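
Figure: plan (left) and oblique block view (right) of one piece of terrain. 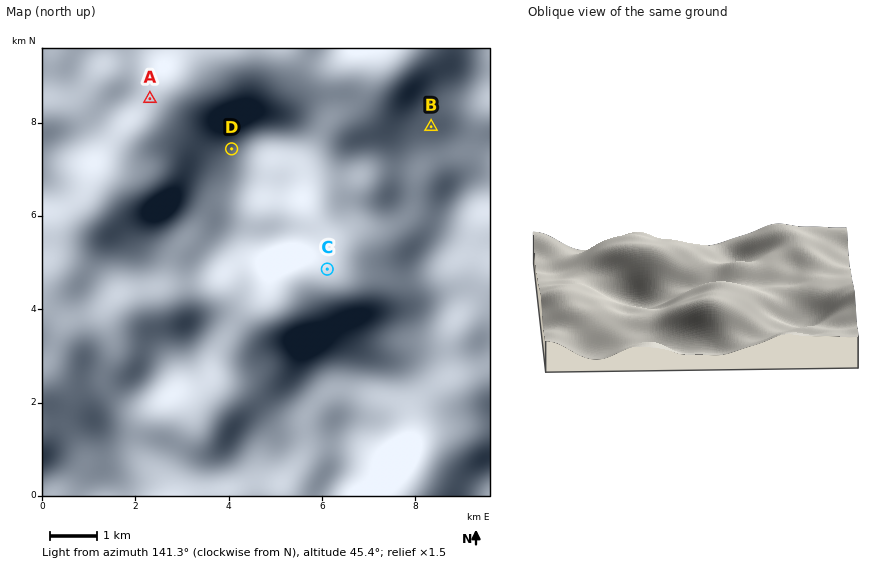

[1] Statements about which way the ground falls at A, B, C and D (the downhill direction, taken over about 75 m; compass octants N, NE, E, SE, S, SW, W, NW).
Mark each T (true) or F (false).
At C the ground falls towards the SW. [F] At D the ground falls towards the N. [F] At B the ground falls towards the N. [T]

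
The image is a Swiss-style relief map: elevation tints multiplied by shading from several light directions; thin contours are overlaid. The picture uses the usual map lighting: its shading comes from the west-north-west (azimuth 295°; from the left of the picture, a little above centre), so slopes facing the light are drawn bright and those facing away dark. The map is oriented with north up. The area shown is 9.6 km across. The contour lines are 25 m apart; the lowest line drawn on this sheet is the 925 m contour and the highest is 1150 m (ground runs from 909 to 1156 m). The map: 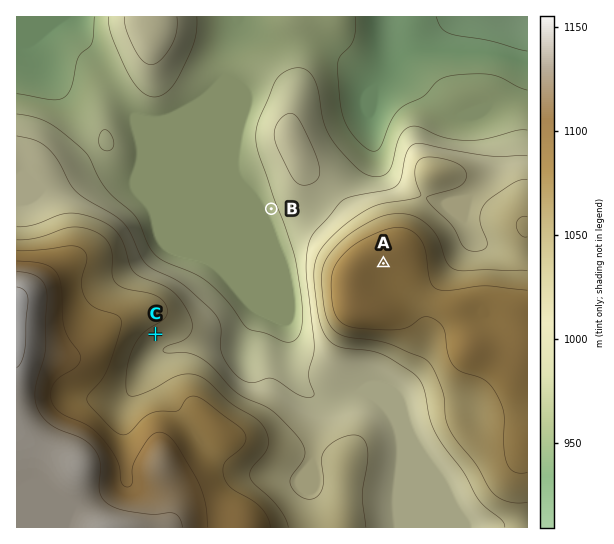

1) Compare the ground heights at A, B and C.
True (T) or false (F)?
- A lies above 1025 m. T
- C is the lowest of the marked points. F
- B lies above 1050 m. F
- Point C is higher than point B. T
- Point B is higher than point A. F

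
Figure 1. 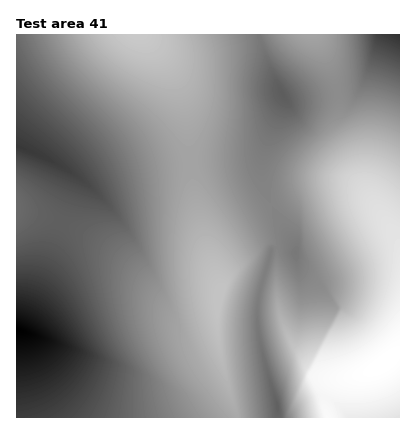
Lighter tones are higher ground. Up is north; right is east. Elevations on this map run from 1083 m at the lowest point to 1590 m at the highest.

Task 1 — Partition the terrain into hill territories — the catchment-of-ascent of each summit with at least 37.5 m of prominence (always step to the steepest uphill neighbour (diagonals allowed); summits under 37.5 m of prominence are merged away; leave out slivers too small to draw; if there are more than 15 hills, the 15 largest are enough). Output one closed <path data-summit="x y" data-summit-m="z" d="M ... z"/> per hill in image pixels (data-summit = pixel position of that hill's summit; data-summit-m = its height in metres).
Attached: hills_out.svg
<path data-summit="220 298" data-summit-m="1473" d="M266 144l-5 8-9 6-90 8-32 7-36 15-17-10-28 78-26 64-7 10 0 88 262 0-1-14-18-66-2-30 14-58 7-3 10 0 8 6 0-7-18-28-14-32-2-26z"/><path data-summit="386 362" data-summit-m="1590" d="M400 34l-12 0-3 2-22 48-3 3-66 14-6 0-2-2-22 51-2 26 6 22 10 20 18 28 0 7-8-6-10 0-7 3-14 58 2 30 18 66 1 14 122 0z"/><path data-summit="136 34" data-summit-m="1484" d="M258 34l-242 0 0 112 46 20 30 22 38-15 32-7 78-6 14-3 9-7 22-48-18-42z"/><path data-summit="310 34" data-summit-m="1409" d="M386 34l-126 0-1 2 12 34 13 28 4 3 6 0 66-14 3-3z"/>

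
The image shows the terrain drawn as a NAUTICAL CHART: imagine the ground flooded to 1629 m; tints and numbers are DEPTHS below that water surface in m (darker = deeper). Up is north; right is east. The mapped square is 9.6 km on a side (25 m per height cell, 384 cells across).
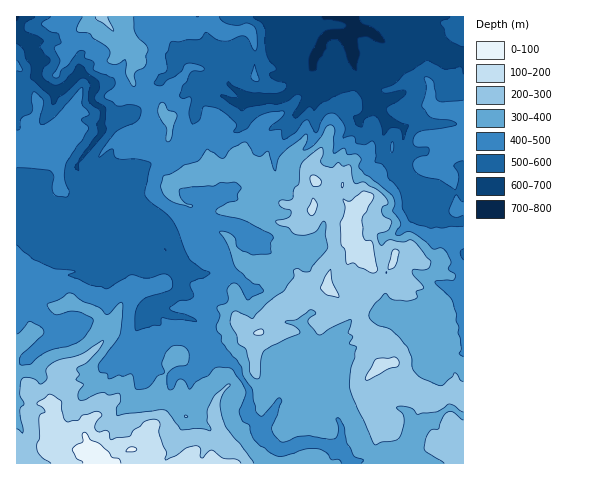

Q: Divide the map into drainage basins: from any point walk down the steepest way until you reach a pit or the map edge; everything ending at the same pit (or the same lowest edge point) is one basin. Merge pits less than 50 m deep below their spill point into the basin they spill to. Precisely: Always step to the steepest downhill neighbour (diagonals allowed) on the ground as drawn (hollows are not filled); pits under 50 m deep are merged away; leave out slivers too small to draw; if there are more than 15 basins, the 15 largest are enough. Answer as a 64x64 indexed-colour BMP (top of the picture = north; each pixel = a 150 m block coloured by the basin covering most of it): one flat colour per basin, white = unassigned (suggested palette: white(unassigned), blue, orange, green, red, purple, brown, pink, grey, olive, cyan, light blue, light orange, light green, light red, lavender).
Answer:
<image width="64" height="64" href="data:image/bmp;base64,Qk12CAAAAAAAAHYAAAAoAAAAQAAAAEAAAAABAAQAAAAAAAAIAAATCwAAEwsAABAAAAAAAAAA////ALR3HwAOf/8ALKAsACgn1gC9Z5QAS1aMAMJ34wB/f38AIr28AM++FwDox64AeLv/AIrfmACWmP8A1bDFABEREREREREREREREREREREREREREREREREREREREREREREREREhEREREREREREREREREREREREREREREREREREREREREiEREREREREREREREREREREREREREREREREREREREREiERERERERERERERERERERERERERERERERERERERERIiIREREREREREREREREREREREREREREREREREREREREiIhERERERERERERERERERERERERERERERERERERERESIiIRERERERERERERERERERERERERERERERERERERESIiIiERERERERERERERERERERERERERERERERERERERIiIiIhEREREREREREREREREREREREREREREREREREREiIiIiIiIiERERERIRERERERERERERERERERERERERESIiIiIiIiIhERERIiERERERERERERERERERERERERERIiIiIiIiIiIRERIiIRERERERERERERERERERERERERESIiIiIiIiIhEREiIhERERERERERERERERERERERERERIiIiIiIiIiIREiIiIRERERERERERERERERERERERERERIiIiIiIiIhEiIiIiIRERERERERERERERERERERERERERIiIiIiIiIiIiIiIiERERERERERERERERERERERERERESIiIiIiIiIiIiIiIREREREREREREREREREREhEREREREiIiIiIiIiIiIiIhERERERERERERERERERESIRERERERIiIiIiIiIiIiIiERERERERERERERERERERIiIiEREREiIiIiIiIiIiIiEREREREREREREREREREREiIiIREREiIiIiIiIiIiIiERERERERERERERERERERESIiIhERESIiIiIiIiIiIiERERERERERERERERERERERIiIiIRIiIiIiIiIiIiIiIREREREREREREREREREREREiIiIiIiIiIiIiIiIiIiIhERERERERERERERERERERESIiIiIiIiIiIiIiIiIiIiERERERERERERERERERERERIiIiIiIiIiIiIiIiIiIiIhEREREREREREREREREREREiIiIiIiIiIiIiIiIiIiIiIRERERERERERERERERERESIiIiIiIiIiIiIiIiIiIiIiERERERERERERERERERERIiIiIiIiIiIiIiIiIiIiIhEREREREREREREREREREREiIiIiIiIiIiIiIiIiIiIiERERERERERERERERERERESIiIiIiIiIiIiIiIiIiIiERERERERERERERERERERERIiIiIiIiIiIiIiIiIiIiIREREREREREREREREREREREiIiIiIiIiIiIiIiIiIiIRERERERERERERERERERERESIiIiIiIiIiIiIiIiIiIRERERERERERERERERERERERIiIiIiIiIiIiIiIiIiIiEREREREREREREREREREREREiIiIiIiIiIiIiIiIiIiIRERERERERERERERERERERESIiIiIiIiIiIiIiIiIhERERERERERERERERERERERERIiIiIiIiIiIiIiIhEREREREREREREREREREREREREREiIiIiIiIiIiIiIhERERERERERERERERERERERERERESIiIiIiIiIiIiIiERERERERERERERERERERERERERERIiIiIiIiIiIiIiIREREREREREREREREREREREREREREiIiIiIiIiIiIiIiIhERERERERERERERERERERERERESIiIiIiIiIiIiIiIiERERERERERERERERERERERERERIiIiIiIiIiIiIiIiIREREREREREREREREREREREREREiIiIiIiIiIiIiIiIRERERERERERERERERERERERERESIiIiIiIiIiIiIiIRERERERERERERERERERERERERERIiIiIiIiIiIiIiIREREREREREREREREREREREREREREiIiIiIiIiIiIiIhERERERERERERERERERERERERERESIiIiIiIiIiIiIiERERERERERERERERERERERERERERIiIiIiIiIiIiIiIREREREREREREREREREREREREREREiIiIiIiIiIiIiIRERERERERERERERERERERERERERESIiIiIiIiIiIiIhERERERERERERERERERERERERERERIiIiIiIiIiIiIREREREREREREREREREREREREREREREiIiIiIiIiIiERERERERERERERERERERERERERERERESIiIiIiIiIiIRERERERERERERERERERERERERERERERIiIiIiIiIiIREREREREREREREREREREREREREREREREiIiIiIiIiIhERERERERERERERERERERERERERERERESIiIiIiIiIiIRERERERERERERERERERERERERERERERIiIiIiIiIiIhEREREREREREREREREREREREREREREREiIiIiIiIiIiERERERERERERERERERERERERERERERESIiIiIiIiIiERERERERERERERERERERERERERERERERIiIiIiIiIhEREREREREREREREREREREREREREREREREiIiIiIiIhERERERERERERERERERERERERERERERERESIiIiIiIiERERERERERERERERERERERERERERERERER"/>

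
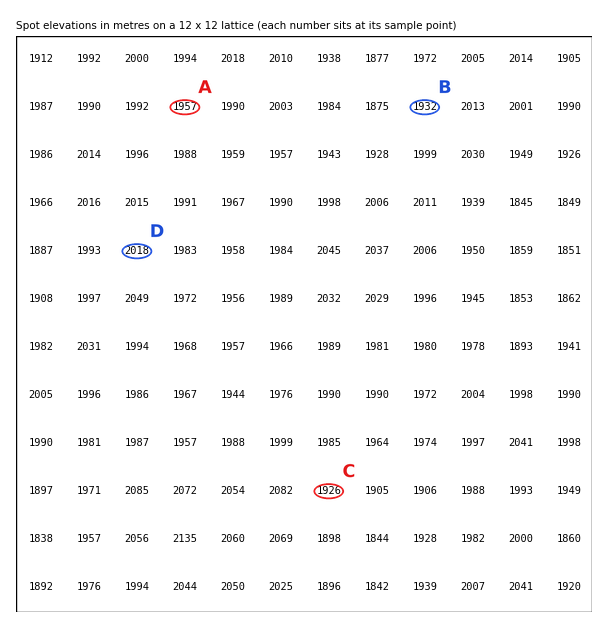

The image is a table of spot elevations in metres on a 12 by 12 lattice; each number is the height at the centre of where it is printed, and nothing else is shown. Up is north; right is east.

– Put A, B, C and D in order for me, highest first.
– D A B C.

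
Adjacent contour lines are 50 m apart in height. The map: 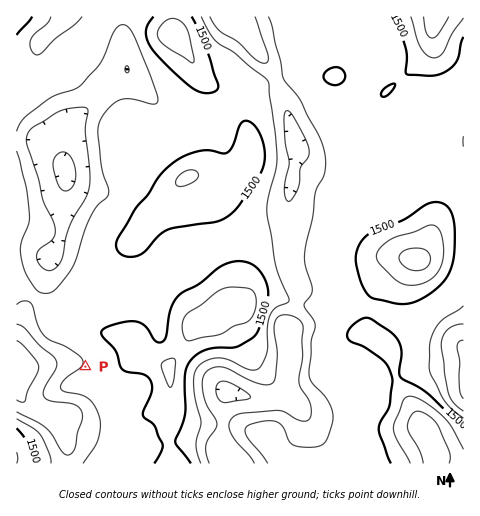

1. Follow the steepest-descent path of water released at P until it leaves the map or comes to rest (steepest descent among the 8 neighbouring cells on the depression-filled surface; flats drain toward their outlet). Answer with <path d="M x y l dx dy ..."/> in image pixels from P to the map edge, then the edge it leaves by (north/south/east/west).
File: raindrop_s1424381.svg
<path d="M85 367l-2-3-52 0-11 11-3 0"/>
exit: west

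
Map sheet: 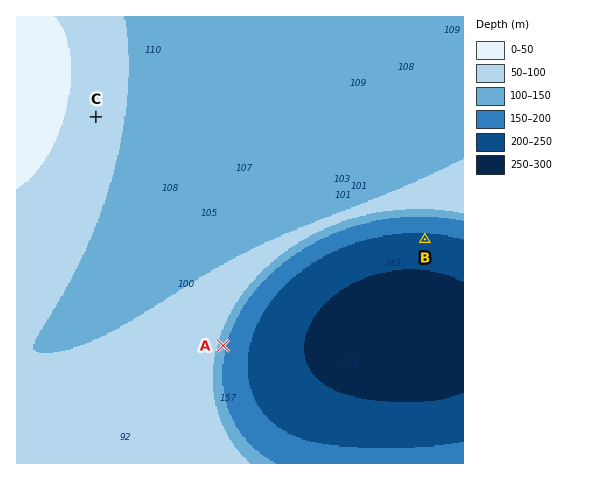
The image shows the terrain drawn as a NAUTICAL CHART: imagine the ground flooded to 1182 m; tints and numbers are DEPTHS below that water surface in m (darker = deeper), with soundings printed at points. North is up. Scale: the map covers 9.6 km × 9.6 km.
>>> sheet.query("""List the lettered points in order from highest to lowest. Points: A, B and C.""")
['C', 'A', 'B']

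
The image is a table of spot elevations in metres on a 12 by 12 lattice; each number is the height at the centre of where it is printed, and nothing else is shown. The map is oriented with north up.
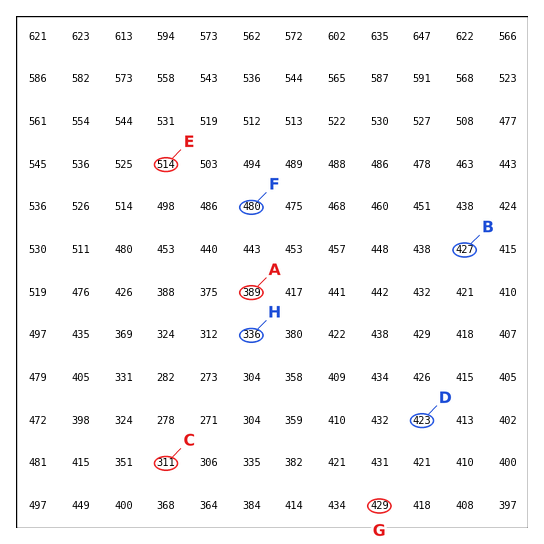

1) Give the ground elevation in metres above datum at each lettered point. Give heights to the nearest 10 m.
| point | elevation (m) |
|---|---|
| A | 390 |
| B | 430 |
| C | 310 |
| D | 420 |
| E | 510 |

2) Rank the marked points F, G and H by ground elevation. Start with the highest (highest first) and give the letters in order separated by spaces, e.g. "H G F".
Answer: F G H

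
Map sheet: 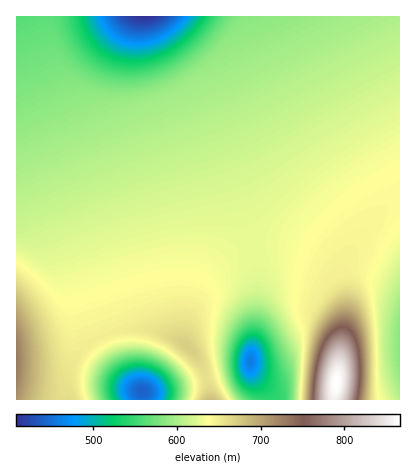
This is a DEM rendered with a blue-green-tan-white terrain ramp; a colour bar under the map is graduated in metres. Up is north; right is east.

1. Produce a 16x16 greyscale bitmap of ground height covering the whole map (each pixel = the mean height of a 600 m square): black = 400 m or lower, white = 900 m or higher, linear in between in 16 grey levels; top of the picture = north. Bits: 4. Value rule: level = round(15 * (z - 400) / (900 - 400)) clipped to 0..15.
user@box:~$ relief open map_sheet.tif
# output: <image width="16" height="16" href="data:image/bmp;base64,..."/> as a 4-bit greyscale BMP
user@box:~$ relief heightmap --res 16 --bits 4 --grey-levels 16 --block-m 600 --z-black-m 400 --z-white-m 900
<image width="16" height="16" href="data:image/bmp;base64,Qk32AAAAAAAAAHYAAAAoAAAAEAAAABAAAAABAAQAAAAAAIAAAAATCwAAEwsAABAAAAAAAAAAAAAAABEREQAiIiIAMzMzAERERABVVVUAZmZmAHd3dwCIiIgAmZmZAKqqqgC7u7sAzMzMAN3d3QDu7u4A////AJh1Ikd0Rr2XmHZEaGNGraaYd3eIZEabloh3d4h2Z4mGh3d3d3d3eHd3d3d3d3d3d3d3d3d3d3d3Znd3d3d3d3dmZmd3d3d3d2ZmZmZ3d3d3ZmZmZmZnd3dmZmZmZmZ3d2ZmZmZmZmZ3VVVVVmZmZmZVVDNFZmZmZlVDESRWZmZm"/>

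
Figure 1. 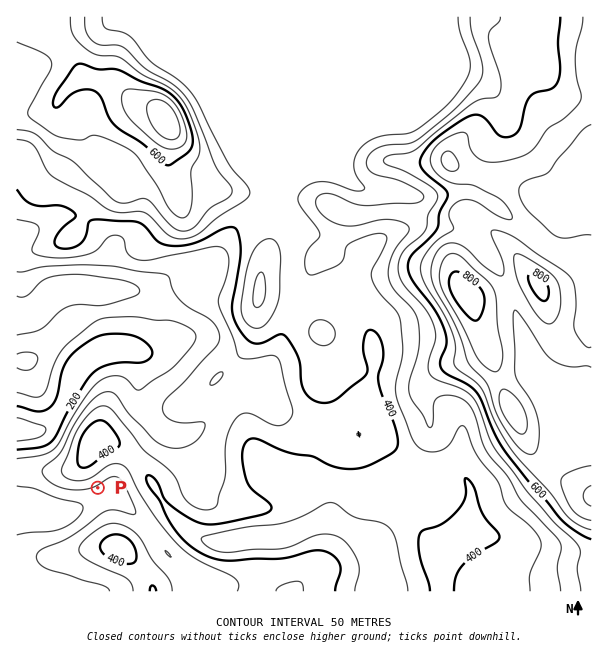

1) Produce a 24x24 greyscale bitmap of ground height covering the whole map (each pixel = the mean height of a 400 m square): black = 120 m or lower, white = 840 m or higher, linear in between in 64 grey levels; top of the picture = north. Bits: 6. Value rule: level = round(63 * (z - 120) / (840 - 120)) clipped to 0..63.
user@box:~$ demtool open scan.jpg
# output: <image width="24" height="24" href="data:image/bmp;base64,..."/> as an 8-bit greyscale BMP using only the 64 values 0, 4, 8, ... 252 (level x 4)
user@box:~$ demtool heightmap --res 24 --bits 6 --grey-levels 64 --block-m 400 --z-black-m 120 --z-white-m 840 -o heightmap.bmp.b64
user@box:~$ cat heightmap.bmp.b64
<image width="24" height="24" href="data:image/bmp;base64,Qk12BgAAAAAAADYEAAAoAAAAGAAAABgAAAABAAgAAAAAAEACAAATCwAAEwsAAAABAAAAAAAAAAAAAAEBAQACAgIAAwMDAAQEBAAFBQUABgYGAAcHBwAICAgACQkJAAoKCgALCwsADAwMAA0NDQAODg4ADw8PABAQEAAREREAEhISABMTEwAUFBQAFRUVABYWFgAXFxcAGBgYABkZGQAaGhoAGxsbABwcHAAdHR0AHh4eAB8fHwAgICAAISEhACIiIgAjIyMAJCQkACUlJQAmJiYAJycnACgoKAApKSkAKioqACsrKwAsLCwALS0tAC4uLgAvLy8AMDAwADExMQAyMjIAMzMzADQ0NAA1NTUANjY2ADc3NwA4ODgAOTk5ADo6OgA7OzsAPDw8AD09PQA+Pj4APz8/AEBAQABBQUEAQkJCAENDQwBEREQARUVFAEZGRgBHR0cASEhIAElJSQBKSkoAS0tLAExMTABNTU0ATk5OAE9PTwBQUFAAUVFRAFJSUgBTU1MAVFRUAFVVVQBWVlYAV1dXAFhYWABZWVkAWlpaAFtbWwBcXFwAXV1dAF5eXgBfX18AYGBgAGFhYQBiYmIAY2NjAGRkZABlZWUAZmZmAGdnZwBoaGgAaWlpAGpqagBra2sAbGxsAG1tbQBubm4Ab29vAHBwcABxcXEAcnJyAHNzcwB0dHQAdXV1AHZ2dgB3d3cAeHh4AHl5eQB6enoAe3t7AHx8fAB9fX0Afn5+AH9/fwCAgIAAgYGBAIKCggCDg4MAhISEAIWFhQCGhoYAh4eHAIiIiACJiYkAioqKAIuLiwCMjIwAjY2NAI6OjgCPj48AkJCQAJGRkQCSkpIAk5OTAJSUlACVlZUAlpaWAJeXlwCYmJgAmZmZAJqamgCbm5sAnJycAJ2dnQCenp4An5+fAKCgoAChoaEAoqKiAKOjowCkpKQApaWlAKampgCnp6cAqKioAKmpqQCqqqoAq6urAKysrACtra0Arq6uAK+vrwCwsLAAsbGxALKysgCzs7MAtLS0ALW1tQC2trYAt7e3ALi4uAC5ubkAurq6ALu7uwC8vLwAvb29AL6+vgC/v78AwMDAAMHBwQDCwsIAw8PDAMTExADFxcUAxsbGAMfHxwDIyMgAycnJAMrKygDLy8sAzMzMAM3NzQDOzs4Az8/PANDQ0ADR0dEA0tLSANPT0wDU1NQA1dXVANbW1gDX19cA2NjYANnZ2QDa2toA29vbANzc3ADd3d0A3t7eAN/f3wDg4OAA4eHhAOLi4gDj4+MA5OTkAOXl5QDm5uYA5+fnAOjo6ADp6ekA6urqAOvr6wDs7OwA7e3tAO7u7gDv7+8A8PDwAPHx8QDy8vIA8/PzAPT09AD19fUA9vb2APf39wD4+PgA+fn5APr6+gD7+/sA/Pz8AP39/QD+/v4A////ADQ8QERQXExETFRUUFRkeIBsYGRobHSEmDhETFxoVERYaGhoZFxofHxoYGBkaHCEmCwwPFRYSFhscHh8fHR0eHRkYGBgZHSMrCAkLDxAUGBUVFxkbHR0cGhkaGRkdIyw0DA8SEBEXFhIUGBocGxsaGhoaGRogKjE1DA8XGBYVEhETGRoaGRcXGRsbGh4oMTEyAgcUGhYRDxASFxcWFxUVFx0gHSMxNTAwBgYMFREOEBERFBMUFxYWGSAhHyk4NDAxDQkGDQ0MDxITEREWGhkYGiEjJjA2MTAxEAwFBgcICw8TExMXGxsZGiAoMDc1MTIzDQ0KBgYICgwQFxgZHRwZGh8mMjo1MjUzCQsNCwsLDA8THR4bHBsZGyAqODs0NjcyCwoKCgsMDxIUHSAcHBsbHyYyPTo1OjgyEA8PDxARERETGyAcHRwcISs1OjQ1OTQxExcYFRQXGRgVGh0bHR4cHiYvMjE0MjExFRcZGRkcIyIcGhsbHiIiISMpMDEvMjY2GRobHyIiJyUiHRwcICEfICEmLi4wNDU1Gh0gJCUmKSUhHBoaGxsfIyYuMTAxMjM0HCIkJSYqLicdGhoaGhoeIiQuMC0sLjE0JCcnJywxNCQbGhoaGhoaGxwhKispLC8xJSkpKi4xLB4aGhoaGhoaGhobICYnKiwuIycqKyslHhoaGhoaGhoaGhoaHCInKCovJScoJSIcGhoaGhoaGhoaGhoaHCMnJyovKCkkHhwaGhsbHBsaGhoaGhoaHSQmJyouA=="/>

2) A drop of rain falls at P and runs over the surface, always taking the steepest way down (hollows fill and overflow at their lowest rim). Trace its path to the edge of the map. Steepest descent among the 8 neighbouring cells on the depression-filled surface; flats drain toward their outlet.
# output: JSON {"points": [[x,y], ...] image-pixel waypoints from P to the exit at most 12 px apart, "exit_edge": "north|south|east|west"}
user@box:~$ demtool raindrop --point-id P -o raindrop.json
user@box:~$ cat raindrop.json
{"points": [[98, 488], [96, 500], [84, 506], [72, 510], [60, 513], [48, 513], [36, 510], [24, 510], [17, 510]], "exit_edge": "west"}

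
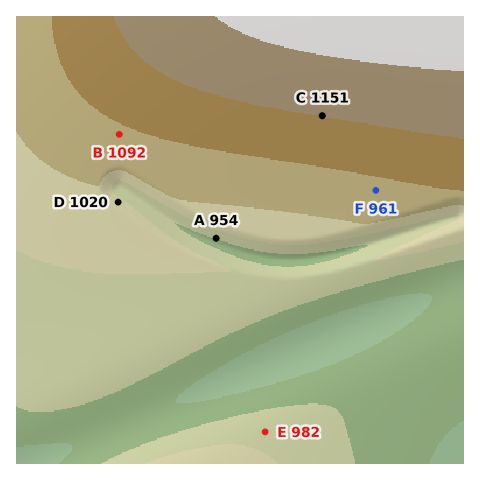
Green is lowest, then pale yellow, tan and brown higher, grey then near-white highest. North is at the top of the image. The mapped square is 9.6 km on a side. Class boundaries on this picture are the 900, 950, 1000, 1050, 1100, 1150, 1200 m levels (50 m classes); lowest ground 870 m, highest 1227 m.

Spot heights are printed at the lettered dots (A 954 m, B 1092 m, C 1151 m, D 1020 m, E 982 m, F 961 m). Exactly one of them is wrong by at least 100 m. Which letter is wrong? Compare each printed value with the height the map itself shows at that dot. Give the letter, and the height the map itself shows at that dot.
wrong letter F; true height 1086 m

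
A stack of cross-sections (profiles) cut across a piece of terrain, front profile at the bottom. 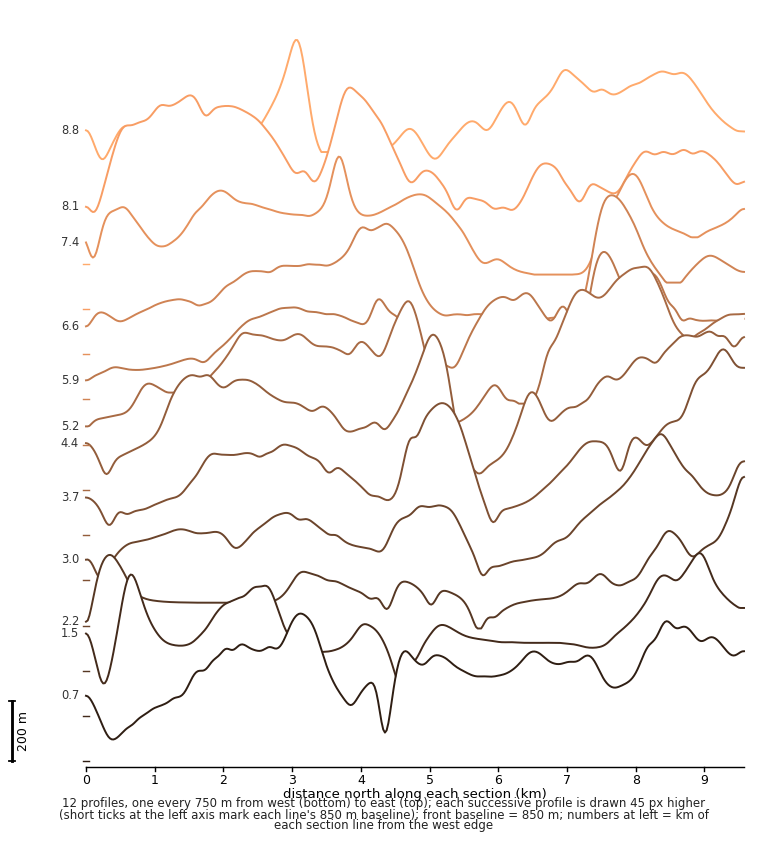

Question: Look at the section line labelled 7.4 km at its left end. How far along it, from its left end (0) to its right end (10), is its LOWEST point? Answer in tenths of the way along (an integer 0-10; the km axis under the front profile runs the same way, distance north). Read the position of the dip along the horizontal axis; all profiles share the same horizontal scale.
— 7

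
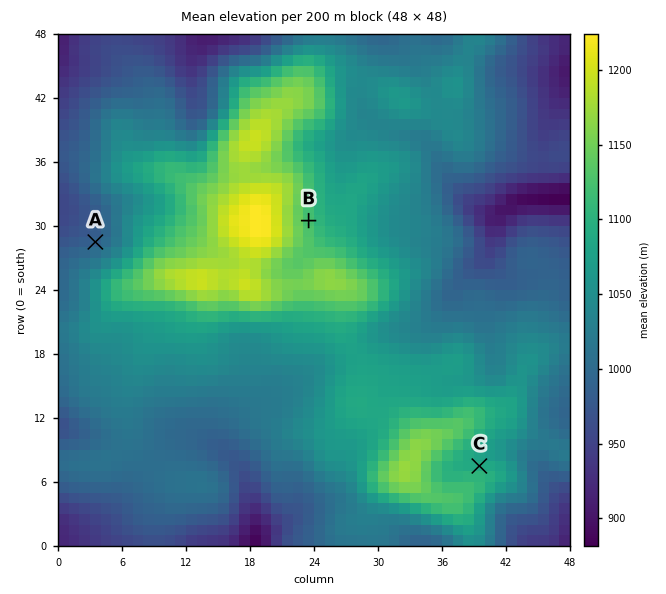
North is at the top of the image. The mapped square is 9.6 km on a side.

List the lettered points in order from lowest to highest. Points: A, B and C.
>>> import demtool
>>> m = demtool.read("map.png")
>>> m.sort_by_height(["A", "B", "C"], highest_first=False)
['A', 'C', 'B']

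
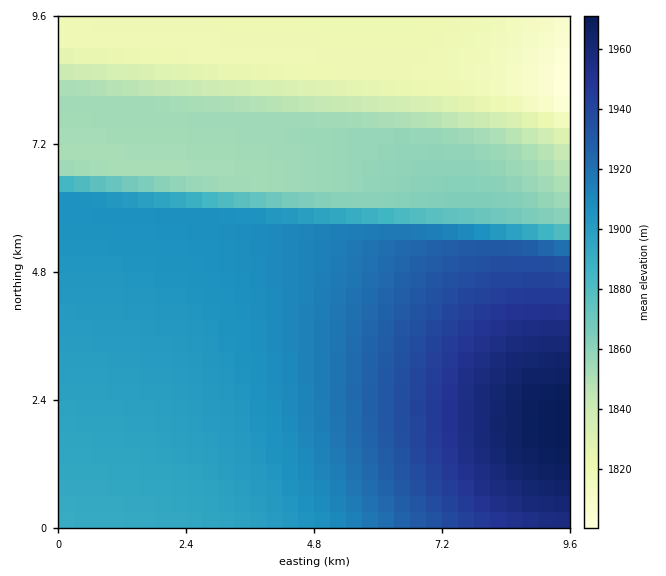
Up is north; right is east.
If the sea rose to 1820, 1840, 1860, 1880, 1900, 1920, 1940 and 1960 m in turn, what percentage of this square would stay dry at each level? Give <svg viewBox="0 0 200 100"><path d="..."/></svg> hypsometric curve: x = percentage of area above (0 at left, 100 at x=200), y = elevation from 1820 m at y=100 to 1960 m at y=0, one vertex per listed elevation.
<svg viewBox="0 0 200 100"><path d="M184 100l-17-14-34-15-8-14-23-14-54-14-22-15-17-14"/></svg>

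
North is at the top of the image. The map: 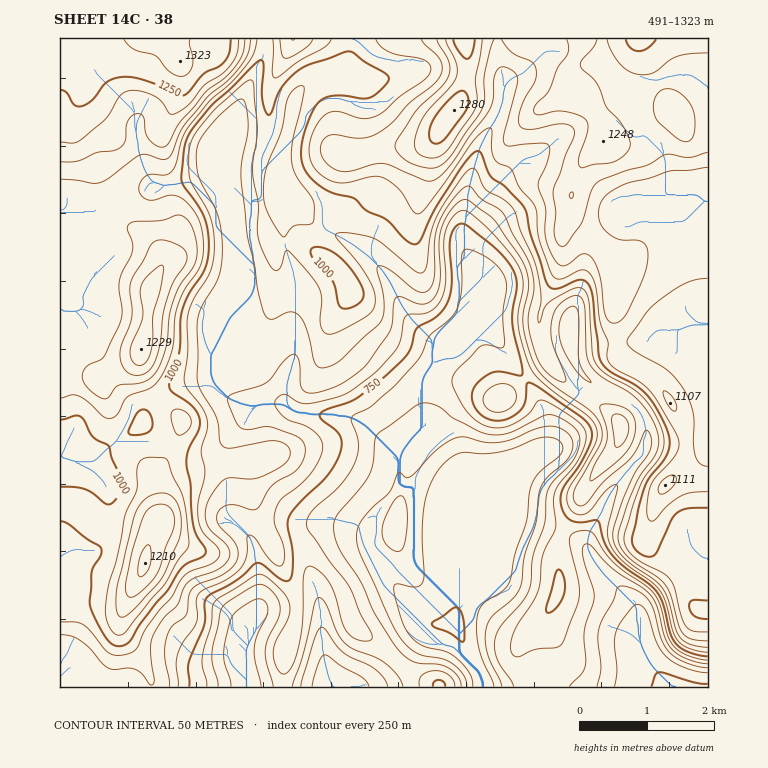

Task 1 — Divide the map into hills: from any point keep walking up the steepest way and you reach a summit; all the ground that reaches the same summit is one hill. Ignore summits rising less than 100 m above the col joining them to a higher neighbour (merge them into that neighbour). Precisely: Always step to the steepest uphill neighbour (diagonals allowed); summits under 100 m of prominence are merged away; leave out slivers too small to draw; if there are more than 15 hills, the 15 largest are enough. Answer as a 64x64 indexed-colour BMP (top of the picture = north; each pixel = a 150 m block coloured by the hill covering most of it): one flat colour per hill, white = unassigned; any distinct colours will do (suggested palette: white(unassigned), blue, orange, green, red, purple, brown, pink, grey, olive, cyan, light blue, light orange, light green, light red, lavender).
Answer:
<image width="64" height="64" href="data:image/bmp;base64,Qk12CAAAAAAAAHYAAAAoAAAAQAAAAEAAAAABAAQAAAAAAAAIAAATCwAAEwsAABAAAAAAAAAA////ALR3HwAOf/8ALKAsACgn1gC9Z5QAS1aMAMJ34wB/f38AIr28AM++FwDox64AeLv/AIrfmACWmP8A1bDFAERERERERERERBERERERERERERERERERERERERERERERREREREREREREERERERERERERERERERERERERERERERFEREREREREREQREREREREREREREREREREREREREREREURERERERERERBERERERERERERERERERERERERERERERREREREREREREERERERERERERERERERERERERERERERFEREREREREREQREREREREREREREREREREREREREREREUREREREREREREERERERERERERERERERERERERERERERREREREREREREQRERERERERERERERERERERERERERERFEREREREREREREERERERERERERERERERERERERIhEREUREREREREREREQRERERERERERERERERERERERIiIRERRERERERERERERBERERERERERERERERERERERIiIiERFEREREREREREREERERERERERERERERERERERIiIiIhEUREREREREREREEREREREREREREREREREREREiIiIiIRERREREREREREQREREREREREREREREREREREiIiIiIiIREURERERERERBERERERERERERERERERERESIiIiIiIhERFERERERERBEREREREREREREREREREREREiIiIiIiEREURERERERBERERERERERERERERERERERESIiIiIiIRERREREREREEREREREREREREREREREREREREiIiIiIhERFEREREREQRERERERERERERERERERERERESIiIiIiEREURERERERBEREREREREREREREREREREREREiIiIiIREUREREREREERERERERERERERERERERERERESIiIiIhEUREREREREEREREREREREREREREREREREREREiIiIiFVREREREREQRERERERERERERERERERERERERERIiIiIVVURERERERBERERERERERERERERERERERERERESIiIhVVVUREREREQRERERERERERERERERERERERERERIiIiFVVVVEREREREEREREREREREREREREREREREREREiIiIRVVVVREREREQRERERERERERERERERERERERERESIiIhVVVVVUREREREERERERERERERERERERERERERESIiIiFVVVVVVERERBERERERERERERERERERERERERESIiIiIVVVVVVVRERBERERERERERERERERERERERERIiIiIiIlVVVVVVVVVRERERERERERERERERERERERERIiIiIiIiVVVVVVVVVVERERERERERERERERERERERERIiIiIiIiJVVVVVVVVVUREREREREREREREREREREREREiIiIiIiIlVVVVVVVVVREREREREREREREREREREREREiIiIiIiIiVVVVVVVVVVEREREREREREREREiERERERESIiIiIiIiJVVVVVVVVVURERERERERERERIiIhERERERIiIiIiIiIlVVVVVVVVVRERERERERERERIiIiERERERMiIiIiIiIiVVVVVVVVVVUREREREREREREiIiIhEREzMzIiIiIiIiJVVVVVVVVVVREREREREREREiIiIiIzMzMzMiIiIiIiIlVVVVVVVVVVURERERERERESIiIiIjMzMzMyIiIiIiIiVVVVVVVVVVVRERERERERESIiIiIiMzMzMzMiIiIiIiJVVVVVVVVVVVERERERERESIiIiIiMzMzMzMyIiIiIiIlVVVVVVVVVVURERERERERIiIiIiMzMzMzMzIiIiIiIiVVVVVVVVVVVRERERERESIiIiIiIzMzMzMzMyIiIiIiJVVVVVVVVVVVERERERESIiIiIiIjMzMzMzMzIiIiIiIlVVVVVVVVVVUREREREiIiIiIiIiMzMzMzMzMyIiIiIiVVVVVVVVVVVRERERIiIiIiIiIiIzMzMzMzMzMiIiIiIRERVVVVVVVVEREREiIiIiIiIiIjMzMzMzMzMzMiIiIhERERVVVVVVZmZmEiIiIiIiIiIiMzMzMzMzMzMzMzMzEREREREVVVVmZmYiIiIiIiIiIiIzMzMzMzMzMzMzMzMRERERERERVWZmZiIiIiIiIiIiIiMzMzMzMzMzMzMzMxERERERERERZmZmIiIiIiIiIiIiIzMzMzMzMzMzMzMzERERERERERFmZmYiIiIiIiIiIiIjMzMzMzMzMzMzMzMREREREREREWZmZiIiIiIiIiIiIiIzMzMzMzMzMzMzMxERERERERERFmZmIiIiIiIiIiIiIjMzMzMzMzMzMzMzEREREREREREWZmZiIiIiIiIiIiIiIzMzMzMzMzMzMzMRERERERERERZmZmIiIiIiIiIiIiIjMzMzMzMzMzMzMxEREREREREREWZmYiIiIiIiIiIiIiIzMzMzMzMzMzMzERERERERERERZmZiIiIiIiIiIiIiIjMzMzMzMzMzMzMREREREREREREWZmYiIiIiIiIiIiIiMzMzMzMzMzMzMxERERERERERERZmZmZmIiIiIiIiIiIzMzMzMzMzMzMzEREREREREREREWZmZmYiIiIiIiIiIjMzMzMzMzMzMzMRERERERERERERZmZmZmIiIiIiIiIjMzMzMzMzMzMzMxERERERERERERFmZmZmYiIiIiIiIiMzMzMzMzMzMzMz"/>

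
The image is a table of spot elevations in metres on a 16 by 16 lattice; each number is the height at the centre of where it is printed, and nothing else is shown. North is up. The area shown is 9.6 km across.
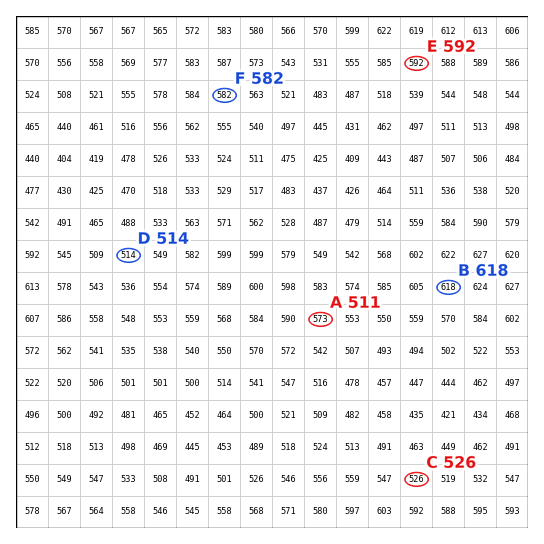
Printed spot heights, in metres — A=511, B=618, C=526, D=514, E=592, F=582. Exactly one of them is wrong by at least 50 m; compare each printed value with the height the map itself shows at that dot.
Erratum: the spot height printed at A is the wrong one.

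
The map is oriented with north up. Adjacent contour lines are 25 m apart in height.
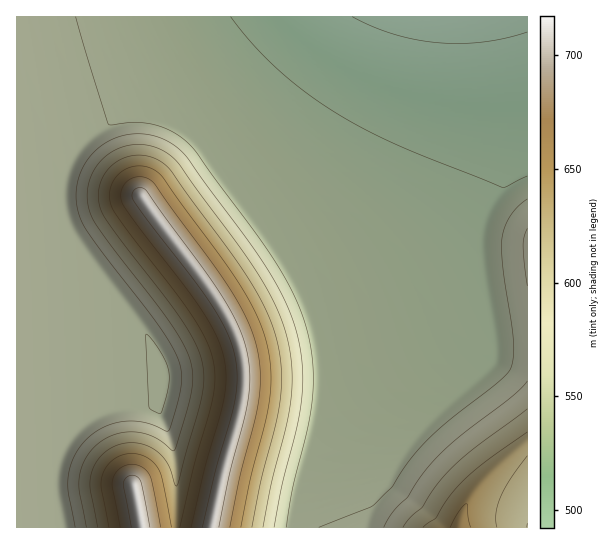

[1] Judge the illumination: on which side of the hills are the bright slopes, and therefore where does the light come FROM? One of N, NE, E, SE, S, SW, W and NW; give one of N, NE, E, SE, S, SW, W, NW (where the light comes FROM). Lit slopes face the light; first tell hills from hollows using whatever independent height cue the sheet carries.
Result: E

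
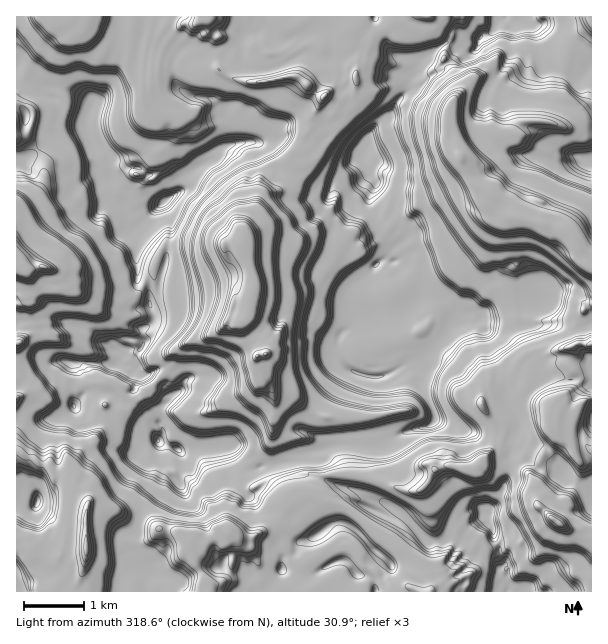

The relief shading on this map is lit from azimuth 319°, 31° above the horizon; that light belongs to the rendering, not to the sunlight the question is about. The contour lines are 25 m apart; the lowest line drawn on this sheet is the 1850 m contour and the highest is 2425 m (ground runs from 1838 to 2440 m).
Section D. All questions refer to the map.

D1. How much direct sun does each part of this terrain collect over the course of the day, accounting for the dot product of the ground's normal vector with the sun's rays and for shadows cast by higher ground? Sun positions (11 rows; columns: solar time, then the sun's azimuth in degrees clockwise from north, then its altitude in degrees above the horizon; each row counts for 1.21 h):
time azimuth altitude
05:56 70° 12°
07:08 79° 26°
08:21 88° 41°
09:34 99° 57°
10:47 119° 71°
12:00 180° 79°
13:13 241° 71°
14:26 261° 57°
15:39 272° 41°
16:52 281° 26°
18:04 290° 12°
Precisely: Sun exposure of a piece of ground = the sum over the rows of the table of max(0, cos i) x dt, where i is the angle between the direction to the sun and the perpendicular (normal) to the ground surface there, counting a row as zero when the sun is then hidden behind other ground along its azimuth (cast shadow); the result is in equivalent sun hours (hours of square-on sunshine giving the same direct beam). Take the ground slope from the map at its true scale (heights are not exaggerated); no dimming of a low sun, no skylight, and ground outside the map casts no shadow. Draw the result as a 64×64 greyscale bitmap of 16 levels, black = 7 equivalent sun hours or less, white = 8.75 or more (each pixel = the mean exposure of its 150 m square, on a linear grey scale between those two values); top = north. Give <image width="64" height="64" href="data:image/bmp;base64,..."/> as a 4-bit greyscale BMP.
<image width="64" height="64" href="data:image/bmp;base64,Qk12CAAAAAAAAHYAAAAoAAAAQAAAAEAAAAABAAQAAAAAAAAIAAATCwAAEwsAABAAAAAAAAAAAAAAABEREQAiIiIAMzMzAERERABVVVUAZmZmAHd3dwCIiIgAmZmZAKqqqgC7u7sAzMzMAN3d3QDu7u4A////AMfu7u7sfN7u7cju2c7u7u7u7u7t3u3d7t6caszKi8uNue7u7u183u7tyNy83u7u7u7u7e7u7u7u7btolSPMts5s7u7c3XvN7tqJ2s3N7uzu7u7s3unO7u7bvJSI3cyc7o7u7MmMe83tyb7by7vN7e7u3N3ut87u3KrepWnGIYzI7u7suox7zuy67uuHqqze7u7u7ueL7sWXre25nKe4Qyfu7u26fHvNubru7t7du97u3N7ul97sfe7u7HnMdzSbzu2+7bqMfMyd3e7u7uur7u28zeht7avLre7pBslDvGreZVfuyoyZzJunVVSdaN7u7tq9ts6pzKnKzpFmtVikd+zeya7Kndms27dDboa+7u7u7sutt73LjMjMVYRlXYVdtuqLnuuu6K7oOu2L7sZ97u7u7umNy4S+62xWc1l8ve6M63ue7d533lftjddYfLnu7u7uzdySa4redJIoV67u2Z7st77u7FylvsR57u3uy77u7uy5ZG3dzKzZIAMJjuh67tym7u7mtX24ndmu7u7tqt7u2pre7u7MqZQhZgp9ae7dmHzu7XmIo33u7I3u7u7rh1V73u7u7crISu6KzXbNy2is3r3XvUo7zu7uyXi+7u7u7tu7l1WeuMuVfpne7uy0vO2JqHzmqKzd2r7My1nIJbze7t3u7oPNvc6jTO7t21vdud7r7ue7a8eqvMzMp6XIIoze7u7u7UWZdq3u7tylvu6+7alEVt5rx722M0VKdnvLlmi83d7tplm6iO7uyl3u3O6Wiu7e7mrKyTnLmKdGtbl5hTERWstyFsx67u3Hvu7K7nnN3u7utbqkzchCFZXoXM7u7u2kIpNWtJ7e7cje7tjO1nyd7u7paZXMyrvGTN2GzO2FREREkEha687uyN7u6J7ubL7u7u6UiGzHvHfJq9mcZI3IeLs1an7t7u7oru7Y7ued7u7u2+xUi8tbaTe7yJWcc0irmLt7ju7u7u6Xibzupd7u7uk2KqmMzGdW3qrFZ6OMzL7u7F2Wvu7u7u7t7u1M2Zu1FbxzzLvLV1XuqbU5PMu8zu7tl+187u7u7u7u6Jyodmisynu3QyF3Z83WhWWszMzO7u7XvteL7u7u7u6nnJWLuJzLfGV3UxRZy8h1dZzMzM3u7u197tiO7u24p1cgFs25q7uagyJBEX7u6HZ2rMzMze7u7sa93qbO7qeYbO7Y3sdHacvGB2eGR8zYZYaczMzN7u7u7adL7Jec7afu7nrN3cy2rMtAlmq4O5WUekvMzM3u7u7u7Lnu7svO7u7tQQATrNqMzJRUa+6YesRqiczMzu7u7u7sue7u2q7tQlvM3euMy3zMlVh37tZ4xVmKzMzO7u7u7ctr7u7cbdvOoRElzHzKe9ymW2bu5pbGWZnMzM7u7u3blZ7c3cyayO7u7uq8e6qc3JZbaM7nlsVqtszMzu7uzHRt7czMzLmlIrze6rxqh8zchWprzeaXtVvGnMzO7uzFfu7szMzLdyfNQ73qynx1y8uEh5vN1oimWsxIzM7uzHnt25q4m5JQFO2k3ue1vSe8umOlus6picRYzMU7u8zLbdylZGl2RROu2K7ul6XNKpy5VYhs3pmJx4W8zbarzMp8y1zaqpkkiu577uZuTLWcqclVWo7umZnMZpzO2azMx6y1pSMhEWSd7q7sObW+a93Jd0Rcfe6Kt8l5fO7IvMy3zHhHtjRSXe7p7rTKfO197tySRUbG3V3Xs8ee3HrMzLfJV3hKyp3u7tjuXMbOiM7u7MpEN0tlznlbdd15vMzLirSUme7u7u7tnOidit6L3u7UGkVEo87qVY1s2azMzMicWFus7u7u7JnOtNxt7oze7tWDoicrVFaY2YxmqonMxslpa37u7t15zu5e6s7tfO7u6zKaQ5PO7pzsbGqnV0zHxpW4ru7Zmd7uo8m93uus7cq63u1qR2h3vu5KaaSJWseVlqXu7Wvu7VN8q+3e6bztual73uSXPN3u7sSGg4p4xpZbS+7IzuxjzZnu7u7ove26rLZLzXfFN+7u6WQEmoWWd2ae7ozrh87avu7u7uW8ybzu7sN8yp7qKu7uVAV6ZYVmZu7Urti97sq8nO7up7x33u7t3WKbms3Uru7DAFcodkVr7kre2HvO11XMzu5ryn3cdFiqm1NIrdxe7ukAEDlJVW3qbO7uys3d7by+65u5rKSczLzb3u7u3I3u7nAAaUh3bOa87u7cqZvurK3si7m8bO7u7bzO7tynXu7u5wBoN5ds5qeHm8y6ve68vu56qptu7u7uut7ct2ne7d7ukQI4dYnmeIvczM7u7Nzu7pq7jG7u7tubyHVL7u7KfN7qWItGdNd4ze7u7u6s7u7uuYiLfu7t22NGe97uypyc7u56zbRHScW87u7u5o3u7u7Iebie7uy83u7aZVWLu+7t7Yze6IV+5aztu5mK7u3dqbuHZN7u7u7u7u3Kh5u+7u3trN7tiZJ1vtze7u7u3JNmI3iM7u7u7u7u7u7u3e7u7u6s3u29pAnsnO7u7u7JbN3d3u7u7u7u7u7u7u7u7u7u7rvO7rq+1Ted7u7u7qbLUzJszu7u7u7u3u7u7u7u7u7utjIiac20uu7u7u7ue7a+7obM7u7u7Kms7u7u7u7u7u7c7u2EvKZkZGjO7ty7W+7u5qzu7u2me7ze7u7u7u7u7u7u7ut6xYrO3JvsyNa+7u7qnu7u7rrtut7u7u7u7u7t3u7L3pmdXO7tqu2r"/>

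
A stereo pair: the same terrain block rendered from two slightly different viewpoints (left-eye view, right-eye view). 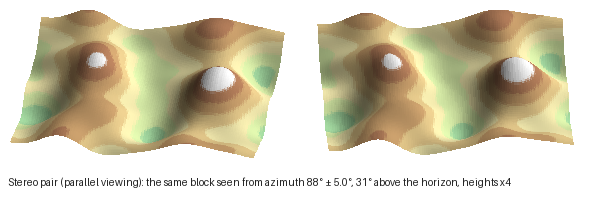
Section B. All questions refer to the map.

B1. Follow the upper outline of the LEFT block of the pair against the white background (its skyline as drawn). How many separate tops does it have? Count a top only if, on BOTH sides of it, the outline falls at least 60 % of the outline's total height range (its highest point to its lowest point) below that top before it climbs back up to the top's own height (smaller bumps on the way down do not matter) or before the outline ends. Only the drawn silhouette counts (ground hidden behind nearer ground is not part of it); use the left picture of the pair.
0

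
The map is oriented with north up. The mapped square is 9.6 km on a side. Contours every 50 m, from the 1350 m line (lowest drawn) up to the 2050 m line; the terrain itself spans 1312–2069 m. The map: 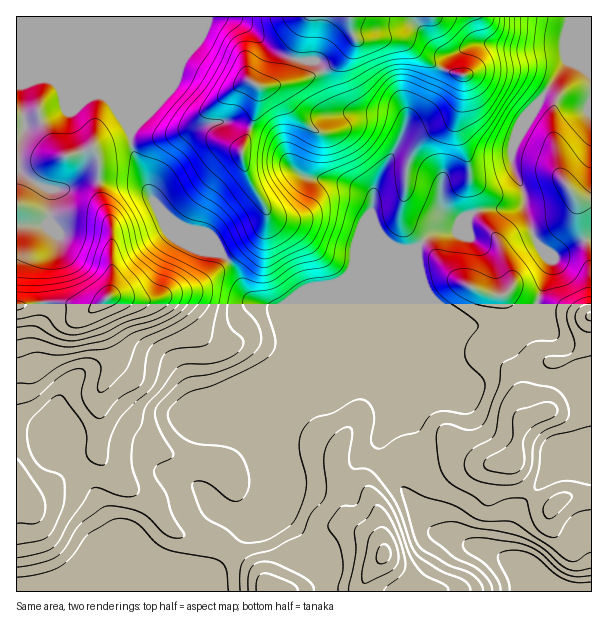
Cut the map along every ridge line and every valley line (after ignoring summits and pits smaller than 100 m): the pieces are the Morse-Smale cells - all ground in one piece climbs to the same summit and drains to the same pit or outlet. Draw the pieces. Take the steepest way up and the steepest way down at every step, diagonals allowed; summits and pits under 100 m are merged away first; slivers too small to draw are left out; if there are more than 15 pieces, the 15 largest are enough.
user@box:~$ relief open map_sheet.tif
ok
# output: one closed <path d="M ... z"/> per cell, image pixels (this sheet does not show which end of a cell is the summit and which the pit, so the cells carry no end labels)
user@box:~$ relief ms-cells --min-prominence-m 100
<path d="M591 16l-240 0-1 11 5 15-17 20-18 11-23 9-37 4-7 36-11 25 0 14 6 18 18 30 0 12-6 12-32 27 10 13 8 20 6 7 24 10 9-2 120-50 27-24 24-2 15-18 11-4 34-2 8-4 14 41 14 11 9-3 17-11 13-2z"/><path d="M50 78l-34 5 0 346 26 4 32 31 26 37 25 53 37 22 10 9 2 7 24 0 4-10 20-19 7-12-16-10-22-3-17-6-30-34-19-12-16-16-12-17 3-27-2-30 12-25 0-12-10-33-6-11 0-6 16-13 46 4 17-8 21-4 18-12 16-16-21-20-33-17-18-19-22-48-2-9-2-19-16-26-9-6-12 0z"/><path d="M350 16l-333 0-1 65 13 1 12-4 9 0 39 16 12 0 9 4 20 30 2 19 13 30 3 14 8 13 18 19 12 7 17 6 24 23 3 0 30-26 6-12 0-12-14-24-10-24 0-14 11-25 6-35 38-5 23-9 18-11 17-20z"/><path d="M405 258l-124 52-5 0-24-10-6-7-8-20-10-13-28 24-32 10-12 6-22 0-11-4-16 2-13 11 0 6 6 11 10 33 0 12-12 25 2 30-3 27 12 17 16 16 19 12 30 34 17 6 22 3 17 11 14-19 9-24-10 7-12 1-15-9-17-22-1-18 4-31 10-7 36-15z"/><path d="M524 204l-8 4-39 3-6 3-15 18-24 2-16 14 0 10 5 17 0 70-27 68-14 27 0 12 7 14 21-9 5 3 21 0 22-4 29 8 25-2 4-4 4-23 5-10 5-5 18-9-2-27 4-18 7-5 8 0 13-6 7-7 5-10 1-17 3-4 0-77-5 0-9 2-17 11-9 3-14-11z"/><path d="M591 318l-2 3-1 17-5 10-7 7-13 6-8 0-7 5-4 18 2 27-18 9-5 5-5 10-4 23-4 4-25 2-29-8-22 4-21 0-5-3-22 10 22 27 18 28 9 10 17 4 13 8 18 4 48 22 32 22 29-1z"/><path d="M416 248l-90 90-36 84-4 15 0 18 4 15 0 31-4 11 0 7 20 18 8 11 22-18 11-2 22 7 15 13-4-29-8-21-4-13 2-5 11-11 5-2-6-15 0-12 10-17 31-78 0-70z"/><path d="M30 430l-14 1 0 160 157 1-1-7-10-9-13-6-27-18-4-15-18-36-26-37-32-31z"/><path d="M387 468l-6 1-11 11-2 5 4 13 8 21 4 29-15-13-15-6-7-1-15 6-18 14 4 13 7 9 2 22 235-1-31-21-48-22-18-4-13-8-17-4-9-10-18-28z"/><path d="M326 337l-78 78-36 15-10 7-4 46 16 23 8 6 9 5 12-1 15-13 4-8 45-114 15-36 4-6z"/><path d="M285 438l-21 54-11 17-7 21-16 21 25 19 17 20 5-6 9-23 7-7 10-1 10-5-7-11-20-18 0-7 4-11 0-31-4-15z"/><path d="M314 548l-21 6-7 7-9 23-5 6-17-20-25-18-28 30-3 9 127 1-1-22-7-9z"/>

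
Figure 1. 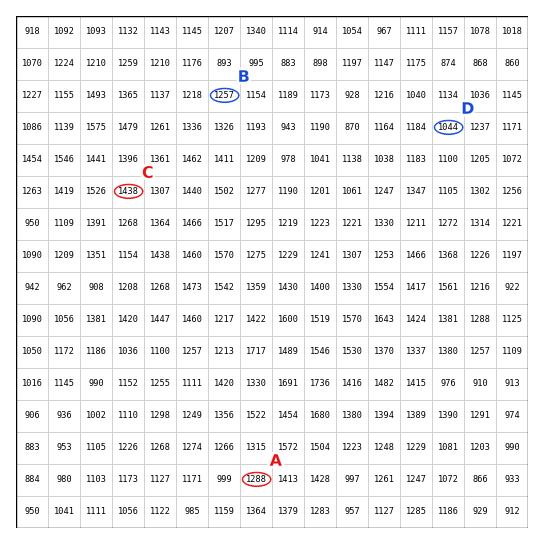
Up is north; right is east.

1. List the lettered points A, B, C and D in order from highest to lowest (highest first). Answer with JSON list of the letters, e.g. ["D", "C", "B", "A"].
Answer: ["C", "A", "B", "D"]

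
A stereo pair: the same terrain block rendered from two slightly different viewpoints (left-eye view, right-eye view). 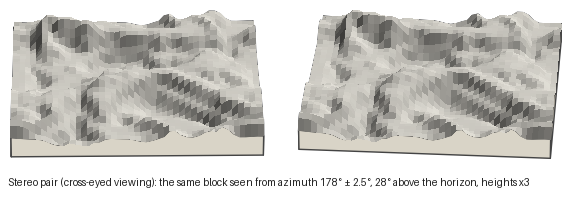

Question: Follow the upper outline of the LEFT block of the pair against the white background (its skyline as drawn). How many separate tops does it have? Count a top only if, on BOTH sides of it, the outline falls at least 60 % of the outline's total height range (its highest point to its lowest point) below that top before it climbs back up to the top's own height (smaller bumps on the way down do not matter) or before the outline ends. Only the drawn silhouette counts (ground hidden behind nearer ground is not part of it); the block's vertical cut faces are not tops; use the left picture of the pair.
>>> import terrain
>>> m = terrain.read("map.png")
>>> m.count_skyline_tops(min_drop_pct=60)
2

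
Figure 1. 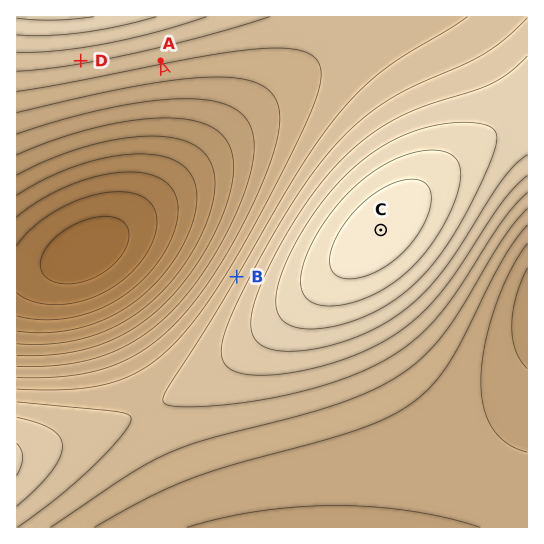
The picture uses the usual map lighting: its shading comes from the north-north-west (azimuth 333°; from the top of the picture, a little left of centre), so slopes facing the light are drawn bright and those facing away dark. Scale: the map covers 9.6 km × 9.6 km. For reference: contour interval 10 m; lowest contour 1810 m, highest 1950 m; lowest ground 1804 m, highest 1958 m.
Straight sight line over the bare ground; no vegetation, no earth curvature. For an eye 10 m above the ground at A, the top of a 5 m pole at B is visible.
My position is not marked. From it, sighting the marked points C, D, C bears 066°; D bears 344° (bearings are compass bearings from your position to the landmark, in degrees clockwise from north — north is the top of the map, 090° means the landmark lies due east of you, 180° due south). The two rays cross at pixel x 158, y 329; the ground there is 1875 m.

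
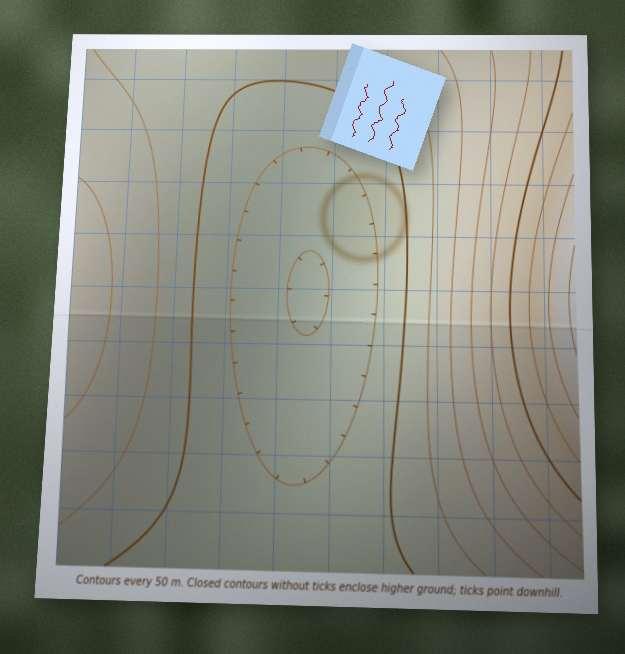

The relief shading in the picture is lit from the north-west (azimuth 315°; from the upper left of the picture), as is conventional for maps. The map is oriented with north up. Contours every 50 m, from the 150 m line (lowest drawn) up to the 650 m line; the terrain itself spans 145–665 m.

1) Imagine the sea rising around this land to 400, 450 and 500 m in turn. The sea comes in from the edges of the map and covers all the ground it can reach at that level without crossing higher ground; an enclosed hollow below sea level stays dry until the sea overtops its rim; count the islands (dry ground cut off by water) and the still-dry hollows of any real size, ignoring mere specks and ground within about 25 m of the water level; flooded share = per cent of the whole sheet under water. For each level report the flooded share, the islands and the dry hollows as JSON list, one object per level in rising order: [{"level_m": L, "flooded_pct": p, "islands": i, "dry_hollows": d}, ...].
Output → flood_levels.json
[{"level_m": 400, "flooded_pct": 84, "islands": 0, "dry_hollows": 0}, {"level_m": 450, "flooded_pct": 88, "islands": 0, "dry_hollows": 0}, {"level_m": 500, "flooded_pct": 92, "islands": 0, "dry_hollows": 0}]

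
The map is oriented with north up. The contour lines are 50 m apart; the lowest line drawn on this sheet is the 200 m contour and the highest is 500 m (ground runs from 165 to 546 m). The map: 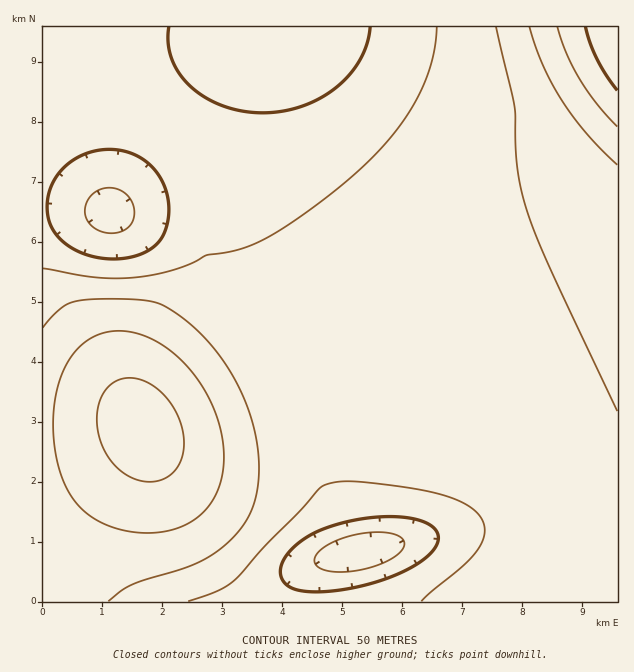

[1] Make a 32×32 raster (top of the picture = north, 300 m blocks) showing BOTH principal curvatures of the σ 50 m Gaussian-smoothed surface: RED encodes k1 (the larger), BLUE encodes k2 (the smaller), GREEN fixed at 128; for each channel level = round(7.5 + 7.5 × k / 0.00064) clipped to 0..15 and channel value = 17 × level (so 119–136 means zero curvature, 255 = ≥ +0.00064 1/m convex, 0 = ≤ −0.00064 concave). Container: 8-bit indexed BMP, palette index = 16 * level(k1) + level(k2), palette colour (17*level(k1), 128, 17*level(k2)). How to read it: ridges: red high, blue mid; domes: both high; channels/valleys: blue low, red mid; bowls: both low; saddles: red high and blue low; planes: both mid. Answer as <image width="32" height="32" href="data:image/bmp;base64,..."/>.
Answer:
<image width="32" height="32" href="data:image/bmp;base64,Qk02CAAAAAAAADYEAAAoAAAAIAAAACAAAAABAAgAAAAAAAAEAAATCwAAEwsAAAABAAAAAAAAAIAAABGAAAAigAAAM4AAAESAAABVgAAAZoAAAHeAAACIgAAAmYAAAKqAAAC7gAAAzIAAAN2AAADugAAA/4AAAACAEQARgBEAIoARADOAEQBEgBEAVYARAGaAEQB3gBEAiIARAJmAEQCqgBEAu4ARAMyAEQDdgBEA7oARAP+AEQAAgCIAEYAiACKAIgAzgCIARIAiAFWAIgBmgCIAd4AiAIiAIgCZgCIAqoAiALuAIgDMgCIA3YAiAO6AIgD/gCIAAIAzABGAMwAigDMAM4AzAESAMwBVgDMAZoAzAHeAMwCIgDMAmYAzAKqAMwC7gDMAzIAzAN2AMwDugDMA/4AzAACARAARgEQAIoBEADOARABEgEQAVYBEAGaARAB3gEQAiIBEAJmARACqgEQAu4BEAMyARADdgEQA7oBEAP+ARAAAgFUAEYBVACKAVQAzgFUARIBVAFWAVQBmgFUAd4BVAIiAVQCZgFUAqoBVALuAVQDMgFUA3YBVAO6AVQD/gFUAAIBmABGAZgAigGYAM4BmAESAZgBVgGYAZoBmAHeAZgCIgGYAmYBmAKqAZgC7gGYAzIBmAN2AZgDugGYA/4BmAACAdwARgHcAIoB3ADOAdwBEgHcAVYB3AGaAdwB3gHcAiIB3AJmAdwCqgHcAu4B3AMyAdwDdgHcA7oB3AP+AdwAAgIgAEYCIACKAiAAzgIgARICIAFWAiABmgIgAd4CIAIiAiACZgIgAqoCIALuAiADMgIgA3YCIAO6AiAD/gIgAAICZABGAmQAigJkAM4CZAESAmQBVgJkAZoCZAHeAmQCIgJkAmYCZAKqAmQC7gJkAzICZAN2AmQDugJkA/4CZAACAqgARgKoAIoCqADOAqgBEgKoAVYCqAGaAqgB3gKoAiICqAJmAqgCqgKoAu4CqAMyAqgDdgKoA7oCqAP+AqgAAgLsAEYC7ACKAuwAzgLsARIC7AFWAuwBmgLsAd4C7AIiAuwCZgLsAqoC7ALuAuwDMgLsA3YC7AO6AuwD/gLsAAIDMABGAzAAigMwAM4DMAESAzABVgMwAZoDMAHeAzACIgMwAmYDMAKqAzAC7gMwAzIDMAN2AzADugMwA/4DMAACA3QARgN0AIoDdADOA3QBEgN0AVYDdAGaA3QB3gN0AiIDdAJmA3QCqgN0Au4DdAMyA3QDdgN0A7oDdAP+A3QAAgO4AEYDuACKA7gAzgO4ARIDuAFWA7gBmgO4Ad4DuAIiA7gCZgO4AqoDuALuA7gDMgO4A3YDuAO6A7gD/gO4AAID/ABGA/wAigP8AM4D/AESA/wBVgP8AZoD/AHeA/wCIgP8AmYD/AKqA/wC7gP8AzID/AN2A/wDugP8A/4D/AIiIiIeHh4eHiIeXlqamprfHx8e3p5eHh4eHh4eHh4eHiIiHh4eHh4iIh4eGhYSDhISGlqe3p5eHh4eHh4eHh4eIh4eHh4eHiIiIiIeGhHJwYGBgcoSVlpeHh4eHh4eHh4eHh4eHh4iIiIiIiJeXloV0YmBwcYKEhoaHh4eHh4eHh4eHh4eIiIiIiIiIl6e3t7enlpaFhYWGhoeHh4eHh4eHh4eHiIiIiIiIiIeHl5ent7e3t6enl5eHh4eHh4eHh4eHh4iIiIiIiIiIh4eHh4eHl5eXl5eXh4eHh4eHh4eHh4eHiIiImJiIiIiHh4eGh4eHh4eHh4eHh4eHh4eHh3eHh4iIiJiYmIiIiIeHh4aHh4eHh4eHh4eHh4eHh4d3d4eIiIiYmJiYiIiHh4eGhoeHh4eHh4eHh4eHh4eHd3d3h4iIiJiYmIiIiIeHh4aHh4eHh4eHh4eHh4eHh4eHd3eHiIiYmJiYiIiIh4eGhoeHh4eHh4eHh4eHh4eHh4eHh4eIiJiYmIiIiIeHh4aGh4eHh4eHh4eHh4eHh4eHh4eHh4iImJiIiIiHh4eGhoeHh4eHh4eHh4eHh4eHh4eHh4eHiIiIiIiIh4eHhoaGh4eHh4eHh4eHh4eHh4eHh4eHh4eHiJiIiIeHh4eGhoeHh4eHh4eHh4eHh4eHh4eHh4eHh5eomJiYl4eHhoaHh4eHh4eHh4eHh4eHh4eHh4eHh4enp5eHh5eXl4aGh4eHh4eHh4eHh4eHh4eHh4eHh4eHh5eWhnd2hpaWloeHh4eHh4eHh4eHh4eHh4eHh4eHh4eHloZ2ZmZ1hpaXh4eHh4eHh4eHh4eHh4eHh4eHh4eHh4eGdmVlZXV2h5eIh4eHh4eHh4eHh4eHh4eHh4eHh4eHh4Z2ZWVlZnaHl5iHh4eHh4eHh4eHh4eHh4eHh4eHh4eHhnZmZmZ2hpeXiIeHh4eHh4eHh4eHh4eHh4eHh4eHh4aXhnZ2dnaGl5eHh4eHh4eHh4eHh4eHh4eHh4eHh4eGhpeXh4aGh5eXl4eHh4eHh4eHh4eHh4eHh4eHh4eHhoaGl5eXl5eXl5eHh4eHh4eHh4eHh4eHh4eHh4eHh4aGhoeHmJeXl5eHh4eHh4eHh4eHh4eHh4eHh4eHh4eGhoaHh4eHh4eHh4eHh4eHd3d3d3d3h4eHh4eHh4eHhoaGh4eHh4eHh4eHh4eHh3d3d3d3d3d3h4eHh4eHh4eGhoeHh4iHh4eHh4eHh4d3d3d3d3d3d3d3d4eHh4eHhoaHh4eIiIeHh4eHh4eHd3d3d3d3d3d3d3d3h4eHh4eGh4eHiIiIh4eHh4eHh4d3d3d3d3d3d3d3d3d3h4eHhoeHh4eIiJg="/>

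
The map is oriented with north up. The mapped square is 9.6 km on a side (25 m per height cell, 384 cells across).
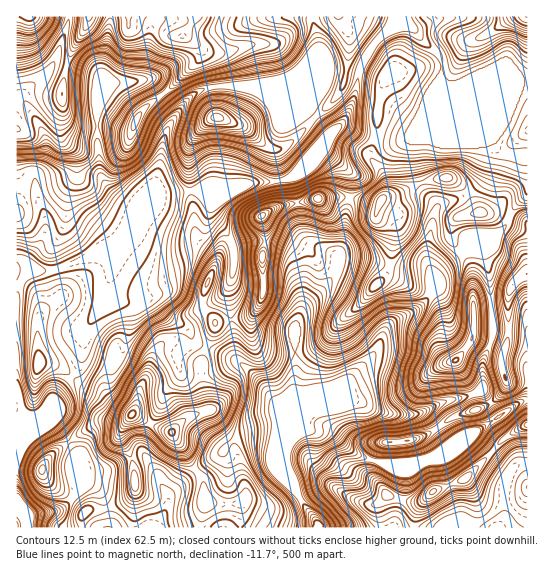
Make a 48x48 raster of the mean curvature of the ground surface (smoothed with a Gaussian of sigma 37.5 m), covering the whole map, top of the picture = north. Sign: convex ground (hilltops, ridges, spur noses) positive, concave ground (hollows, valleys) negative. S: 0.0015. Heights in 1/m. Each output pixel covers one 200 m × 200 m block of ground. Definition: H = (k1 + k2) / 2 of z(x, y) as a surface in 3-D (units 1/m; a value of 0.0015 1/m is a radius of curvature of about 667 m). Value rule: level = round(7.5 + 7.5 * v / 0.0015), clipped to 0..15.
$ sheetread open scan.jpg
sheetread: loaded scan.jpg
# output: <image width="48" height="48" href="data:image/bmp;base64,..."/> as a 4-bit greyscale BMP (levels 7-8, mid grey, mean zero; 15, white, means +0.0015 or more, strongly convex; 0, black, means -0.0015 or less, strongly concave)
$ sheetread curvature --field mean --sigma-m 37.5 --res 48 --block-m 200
<image width="48" height="48" href="data:image/bmp;base64,Qk32BAAAAAAAAHYAAAAoAAAAMAAAADAAAAABAAQAAAAAAIAEAAATCwAAEwsAABAAAAAAAAAAAAAAABEREQAiIiIAMzMzAERERABVVVUAZmZmAHd3dwCIiIgAmZmZAKqqqgC7u7sAzMzMAN3d3QDu7u4A////AHG+mpVmiHd4iGZ5eYm0AUZ4dWhVZmdnd2AjStmHh2ZpmYeJeKuAN6mrhWqVVXmHeAepdah3qohXm5mamcoVmb3KqpvpZHl3eAvsllZmvXZlenZqqZIYztlX/Ij/uKhWeh7qZ3d1zVV2e4Z8pxYZ7XNu0wPNz+hVaR/4R3ZTu1RWiHZ6gmR6dni6E2JDSv10Vwz7VmZTl0V6k0aKcnTLarcgAAEkAJ/WNUS/pUbMgjjOxkaZdHWbaHWf/+thZAj8RHMou3SvclvqdUR4hmdFNGr////6I0C/2Hdga7ddyZvad4dYh2d2iHdWhFiv1QAn72Z3FZta/WR6y9xlZmd3dmYxEAAI//0gLjxHJZhI3XNpmt2VZmd3d2ZTd3cQNc/WAR5hWIhjrXR3V4vYVWZ3d3d1ip6VIBFPoh+EiXpyr6dlZ3e5RIZ3ZWZ2eJ/ZeaAv9S64l1iDXdhleXZ3WJZ4iFV3ZY3rrLBfoi25h1emKcdmm4VFq5ZneYVWVHmd/5B/Yiynd2aoOLd3eHVHuZZoiZhkVEapndMvlDuXd2aqVrqYZ5dZuIRXu5mERWnZN/sLxDuXd3Z6dayYV8lZtlNVrrh0JnecU+wHw0uXd3dmdXiIeMl6xkNFfOuFI1V7Y+wIw0qYiHd3ZUSMyYdY/FVFWL3YRDFZRfwKw0qImHd3d2QjnFVV/3VWZWjseJlWJfsLwlqImHd3iIdSj5NDv3Rndla/urtmJvoL9mZniIh3iHd1XvQUv1R3llWbqZhVRtcX23ZVVnh3d3d2SPgE70R4l1V4iXZWV5dWi0aqdmd3d3d4ZcoE/1OIhlRninRGeXZli2h6mHZ3d3eJhYoDrWRnZUNoiZZYuHdzuolomYd3d3d5lngme4REV0SKmrhXplZkeJlnmHd3d3dop2Zc/nM0e2bOmKlFuXeGPJhnmHd3d3Znt0af/8dWu0Sthqllm6y5TIdoiHh2Z3dYtnNIr//v+WZ9x4hlVnmJg4doiZp2VndXd3cwJWd+/LmL+5dmd3d5tYdoiadoRGZYhWZkAAAEmGMDmJq825iIh2RFV3NadDVbtmd2aKVAOGJYhneL63Z3ZkM2iKVu+UJLpVZWisoWN1jKd3d1aHZmZqt67KJc/FFdxTRWq72RYp7JdlVlRFZnd815qGFr7WA8+WebuGnpE3mJhmd3d3d3mahZqnN6z3EG3rzetkWOcQOLh2d3eHd3eZVpu1Nnv6QAnv26tmdoyRKsiHZ3d3d3aXaJ6kVVnvtAXeuYhHd3joCbiIZ3d3d3eHeJ+TZlZ8/CBHdlR3d3WdJriJdnd3eHd3dn6DZ2Qib9QAATV3d3dNZMmIlXd3d3d2ZV2SVlQxBf6odmVDR3dKgsqImWd1d3dodkuyI3d2ZHvMypiJc3dJoYuZmmaoVXZ4mDfUM6uHqXiZq6mstkdJsyu5h0apl0SXqDL7hLyXu6mIeKu7yURquSW6VHmquVSHymCfo6yXmZlmZmiIu2aKmoNGR6qZq5epzbI9s3p3d3iXd2VEZkeoeJdmeGVURprA=="/>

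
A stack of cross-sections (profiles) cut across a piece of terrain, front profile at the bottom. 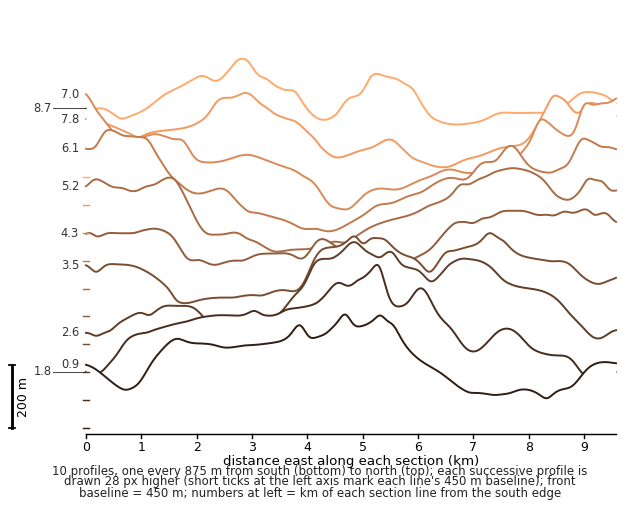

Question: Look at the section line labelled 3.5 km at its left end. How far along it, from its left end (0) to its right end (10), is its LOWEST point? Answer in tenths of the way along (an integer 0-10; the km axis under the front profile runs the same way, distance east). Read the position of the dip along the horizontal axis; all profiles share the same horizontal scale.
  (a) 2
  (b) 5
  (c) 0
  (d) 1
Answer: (a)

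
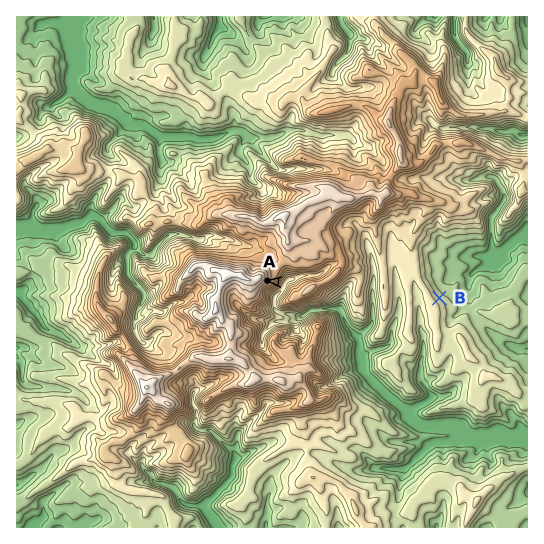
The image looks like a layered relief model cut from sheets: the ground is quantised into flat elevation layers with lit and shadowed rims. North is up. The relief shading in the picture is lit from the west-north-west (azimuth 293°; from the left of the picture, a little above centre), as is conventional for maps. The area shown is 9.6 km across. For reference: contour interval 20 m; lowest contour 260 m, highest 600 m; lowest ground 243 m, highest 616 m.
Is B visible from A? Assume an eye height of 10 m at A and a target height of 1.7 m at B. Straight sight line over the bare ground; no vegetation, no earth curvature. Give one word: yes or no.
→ no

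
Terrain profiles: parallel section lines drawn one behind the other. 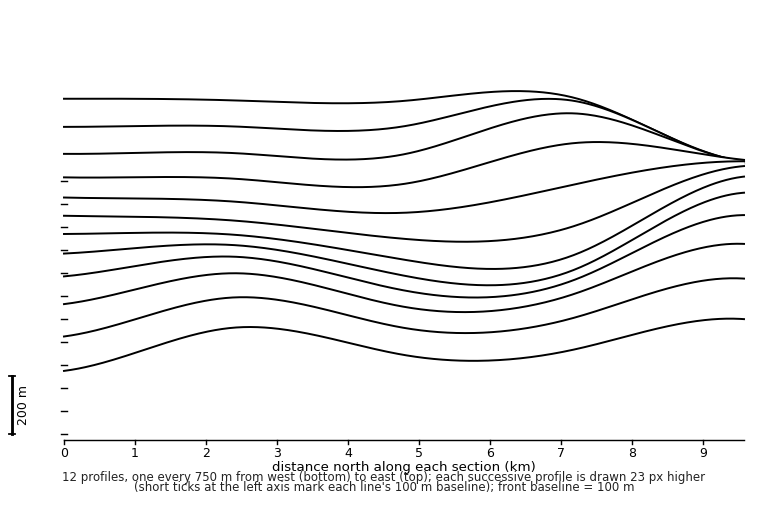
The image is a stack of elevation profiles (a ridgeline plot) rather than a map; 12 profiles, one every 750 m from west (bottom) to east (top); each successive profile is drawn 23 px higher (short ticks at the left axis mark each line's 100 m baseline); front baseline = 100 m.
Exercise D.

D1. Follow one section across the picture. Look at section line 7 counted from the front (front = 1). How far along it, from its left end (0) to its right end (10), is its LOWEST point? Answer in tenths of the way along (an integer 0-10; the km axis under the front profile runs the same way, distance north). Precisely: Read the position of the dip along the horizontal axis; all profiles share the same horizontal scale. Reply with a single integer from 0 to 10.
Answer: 6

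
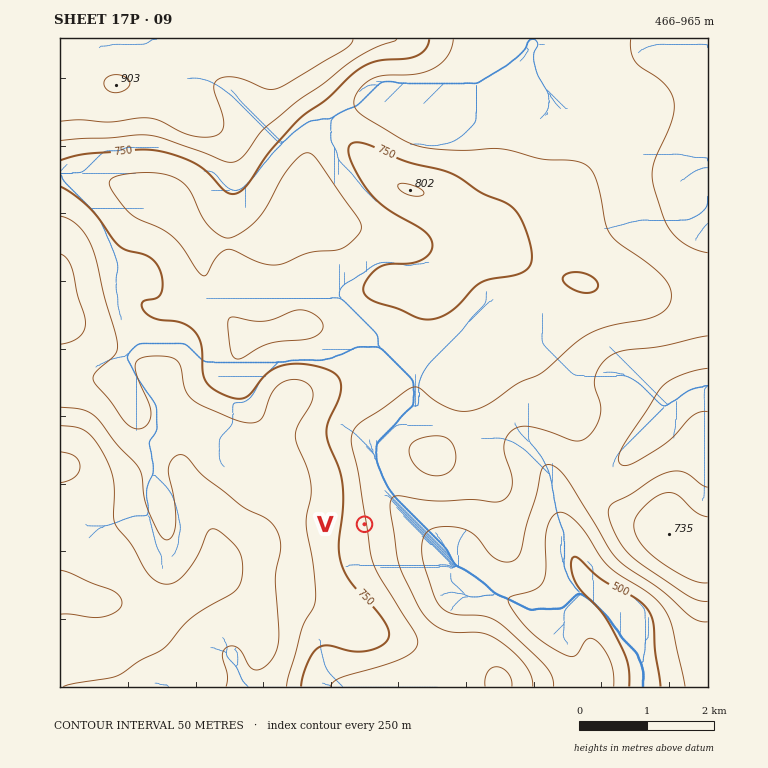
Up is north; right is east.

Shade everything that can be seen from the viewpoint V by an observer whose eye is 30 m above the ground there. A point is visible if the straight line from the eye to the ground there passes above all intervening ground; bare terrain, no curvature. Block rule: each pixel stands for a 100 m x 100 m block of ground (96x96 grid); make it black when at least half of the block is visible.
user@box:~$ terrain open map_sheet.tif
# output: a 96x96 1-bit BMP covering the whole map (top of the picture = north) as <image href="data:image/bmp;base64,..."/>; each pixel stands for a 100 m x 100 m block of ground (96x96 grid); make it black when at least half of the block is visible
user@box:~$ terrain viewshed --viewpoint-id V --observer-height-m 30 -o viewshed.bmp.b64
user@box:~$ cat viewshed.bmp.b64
<image width="96" height="96" href="data:image/bmp;base64,Qk2+BAAAAAAAAD4AAAAoAAAAYAAAAGAAAAABAAEAAAAAAIAEAAATCwAAEwsAAAIAAAAAAAAA////AAAAAAAAAAAAAAAAP8AHgH8AAAAAAAAAP8APgH8AAAAAAAAAP+AfgH8AAAAAAAAAf+H/gP8AAAAAAAAAf///gP8AAAAAAAAA////Af8AAAAAAAAD////Af8AAAAAgAAP////A/8AAAAAgAH/////A/8AAAAAAA//////B/8AAAAAAD//////D/4AAAAAAH//////D/4AAAAAAf/////+D/4AAAAAA//////gD/4AAAAAB/////4AH/4AAAAAD/////gAP/4AAAAAD/////gAf/4AAAAAH/////AAf/4AAAAAH/////AA//wAAAAAP/////AB//gAAAAAf////+AB//AAAAAAf////+AB/+AAAAAA/////+AD/8AAAAAA/////+AD/8AAAAAAf////+AD/8AAAAAAf////+AH/8AAAAAAB////+AH/8AAAAAAA////8AH/8AAAAAAAf///8AP/8AAAAAAAf///8AP/8AAAAAAAf///4APP+AAAAAAAP///wAOD+AAAAAAAH//wAAOD+AAAAAAAD//gAAOB/AAAAAAAB//AAAcA/wAAAAAAD/8AAA8Af8AAAAAAH/4AAB8AP8AAAAAAP/4AAD8AH8AAAAAA//4AAH8AD8AAAAAD//+AAH4AB8AAAAAP///+APwAA8AAAAAP////wPgAAMAAAAAH////8+AAAEAAAAAB/////+AAAAAAAAAAH////+AAAAAAAAAAB////+AAAAAAAAAAA////+AAAAAAAAAAAP///+AAAAAAAAAAAH////AAAAAAAAAAAH////wAAAAAAAAAAH////4AP8AAAAAAAH/////H/8AAAAAAAH///////8AAAAAAAP///////8AAAAAAAP///////8AAAAAAAf//j///8EAAAAAAA///h///wAAAAAAAB///h//+AAAAAAAAB///5//AAAAAAAAAAH////8AAAAAAAAAAAAH//wAAAAAAAAAAAAH/wAAAAAAAAAAAAAH/gAAAAAAAAAAAAAH/AAAAAAAAAAAAAAD+AAAAAAAAAAAAAAD4AAAAAAAAAAAAAACAAAAAAAAAAAAAAAAAAAAAAAAAAAAAAAAAAAAAAAAAAAAAAAAAAAAAAAAAAAAAAGAAAAAAAAAAAAAAA/AAAAAAAAAAAAAAD+AAAAAAAAAAAAAAHwAAAAAAAAAAAAAAOAAAAAAAAAAAAAAAcAAAAAAAAAAAAAAAwAAAAAAAAAAAAAABgAAAAAAAAAAAAAABAAAAAAAAAAAAAAAAAAAAAAAAAAAAAAAAAAAAAAAAAAAAAAAAAAAAAAAAAAAAAAAAAAAAAAAAAAAAAAAAAAAAAAAAAAAAAAAAAAAAAAAAAAAAAD4AAAAAAAAAAAAAAH/AAAAAAAAAAAAAAH/wAAAAAAAAAAAAAP/4AAAAAAAAAAAAAP/8AAAAAAAAAAAAAf/+AAAAAAAAAAAAA///AAAAAAAAAAAAA///gAAAAAAAAAAAB///wAAAAAAAAAAAD///4AAAAAAAAAAAD///8AAAAAAAA="/>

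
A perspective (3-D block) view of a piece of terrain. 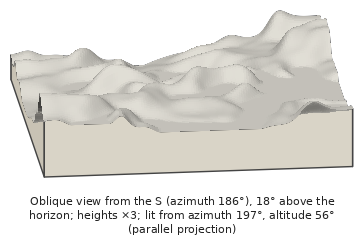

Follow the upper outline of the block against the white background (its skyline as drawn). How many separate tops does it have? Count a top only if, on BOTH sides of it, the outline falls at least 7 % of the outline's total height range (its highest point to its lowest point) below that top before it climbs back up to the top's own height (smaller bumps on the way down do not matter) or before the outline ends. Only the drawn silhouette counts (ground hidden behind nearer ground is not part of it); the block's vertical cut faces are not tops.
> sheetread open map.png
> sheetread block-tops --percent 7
2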